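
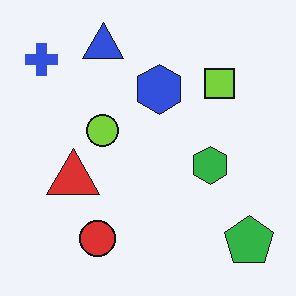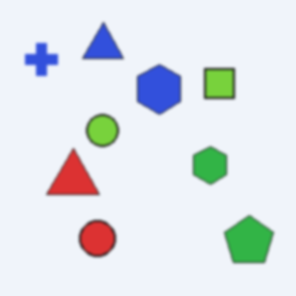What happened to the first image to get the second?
It was slightly softened.

Shape edges and outlines are uniformly softened across the whole image.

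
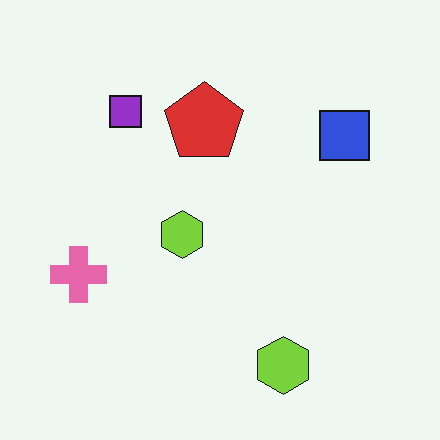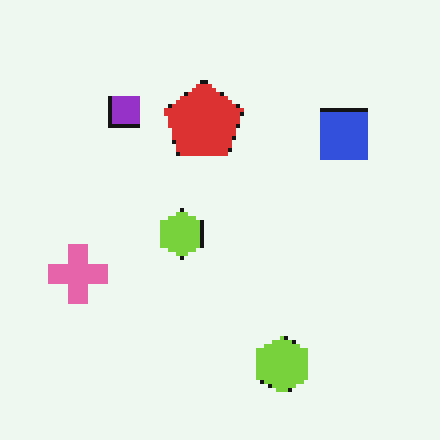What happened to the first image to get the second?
The second image is the first lightly pixelated (a mild mosaic effect).

Shapes are reduced to large square blocks; fine edges and outlines are lost — a downscale-then-upscale (mosaic) effect.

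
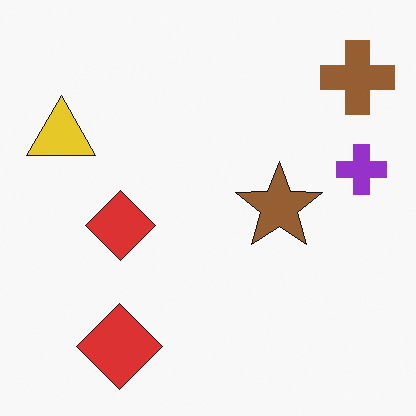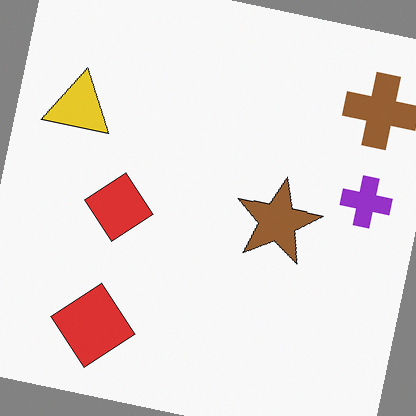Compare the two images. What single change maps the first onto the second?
This is the original image rotated clockwise by a small amount.

Every shape is tilted by the same angle and the image corners show triangular fill wedges — a whole-image rotation by a non-right angle.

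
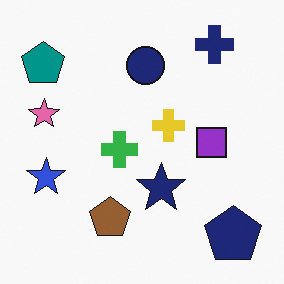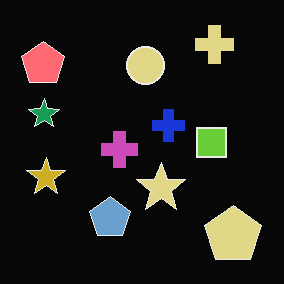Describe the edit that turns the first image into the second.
It was color-inverted (negative).

The light background has become dark and every shape's color is its complement — a photographic negative.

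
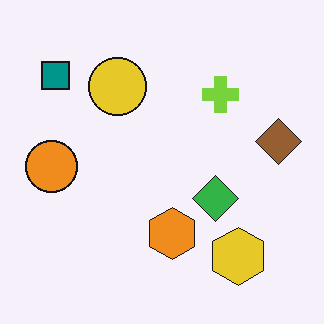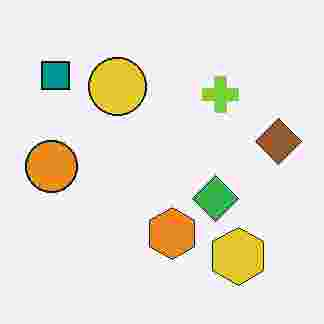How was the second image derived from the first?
Degraded with heavy JPEG compression.

Blocky 8×8 compression artifacts appear around shape edges and the flat background shows ringing — characteristic JPEG degradation.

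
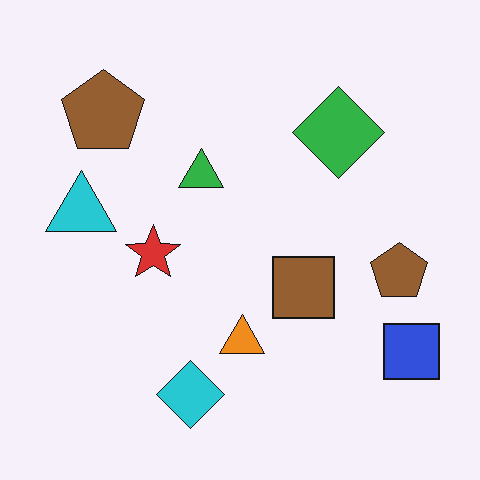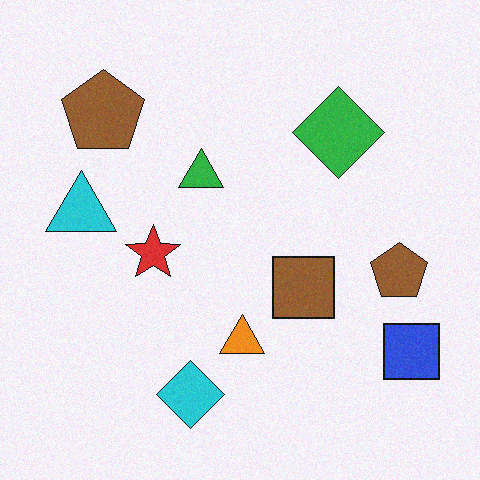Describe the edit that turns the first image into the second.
It was degraded with subtle gaussian noise.

Random speckle covers the whole image, including the flat background.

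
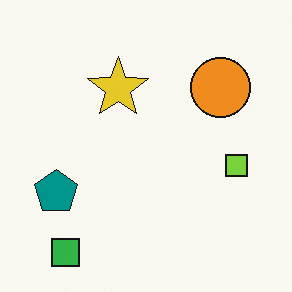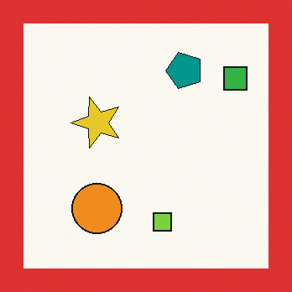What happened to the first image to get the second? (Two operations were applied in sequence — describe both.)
Transposed (reflected across the top-left ↔ bottom-right diagonal), then framed with a red border.

Shapes have swapped their row and column positions — what was in the top-right is now in the bottom-left — a diagonal reflection. A solid red frame runs around the edge of the second image, with the content slightly shrunk inside it.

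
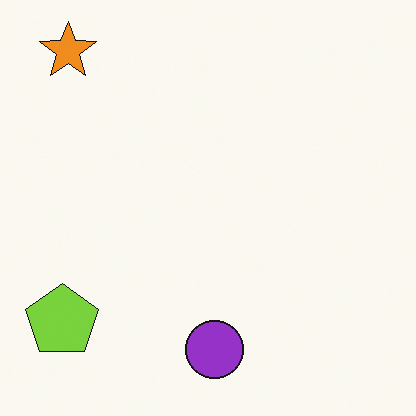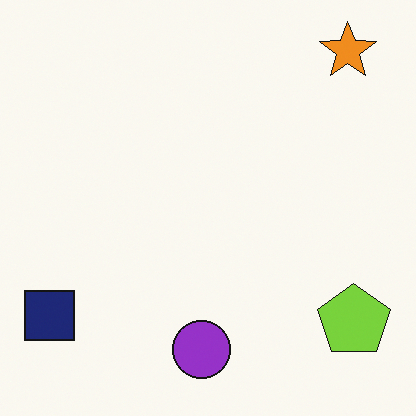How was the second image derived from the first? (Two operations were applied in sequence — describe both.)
The transformation is: flipped horizontally (left ↔ right), then overlaid with an additional navy square.

The lime pentagon is in the bottom-left of the first image and the bottom-right of the second — shapes on opposite sides of the vertical midline have swapped in a mirror flip. A navy square appears in the second image that is absent from the first.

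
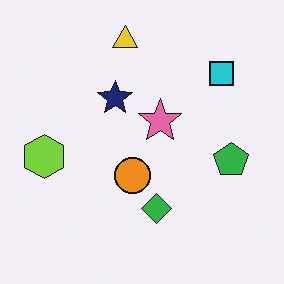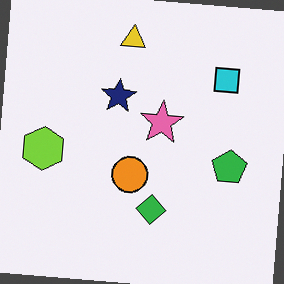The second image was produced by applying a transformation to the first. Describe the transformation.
The image was rotated clockwise by a slight angle.

Every shape is tilted by the same angle and the image corners show triangular fill wedges — a whole-image rotation by a non-right angle.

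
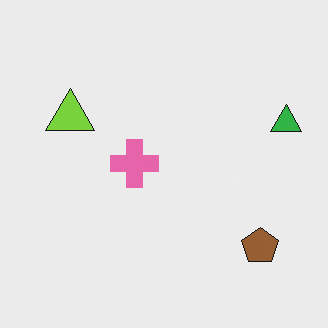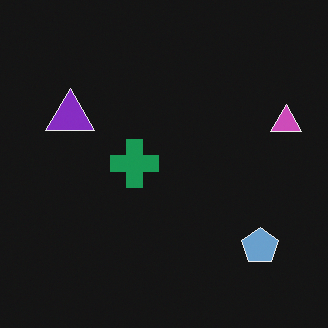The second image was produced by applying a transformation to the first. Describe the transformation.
The transformation is: color-inverted (negative).

The light background has become dark and every shape's color is its complement — a photographic negative.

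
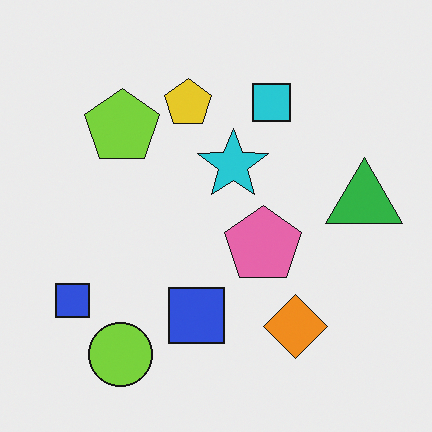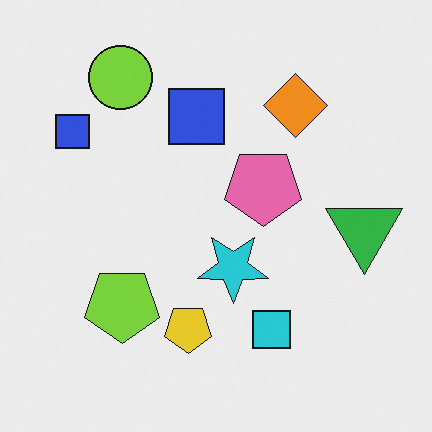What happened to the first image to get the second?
The transformation is: flipped vertically (top ↔ bottom).

The lime circle is in the bottom-left of the first image and the top-left of the second — shapes on opposite sides of the horizontal midline have swapped in a mirror flip.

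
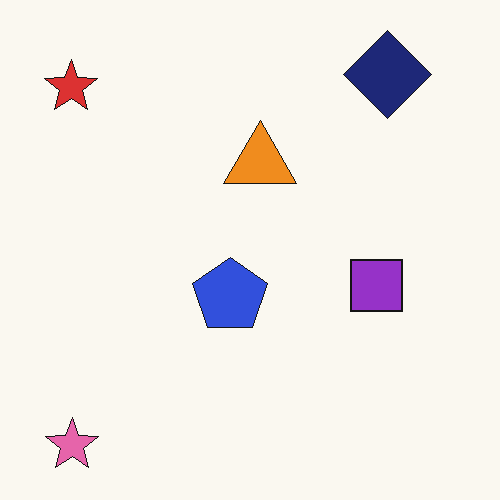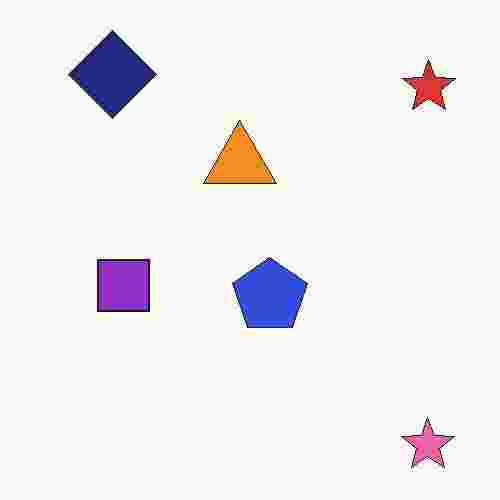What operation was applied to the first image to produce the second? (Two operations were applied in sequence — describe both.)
The second image is the first flipped horizontally (left ↔ right), then heavily JPEG-compressed with obvious blocking artifacts.

The red star is in the top-left of the first image and the top-right of the second — shapes on opposite sides of the vertical midline have swapped in a mirror flip. Blocky 8×8 compression artifacts appear around shape edges and the flat background shows ringing — characteristic JPEG degradation.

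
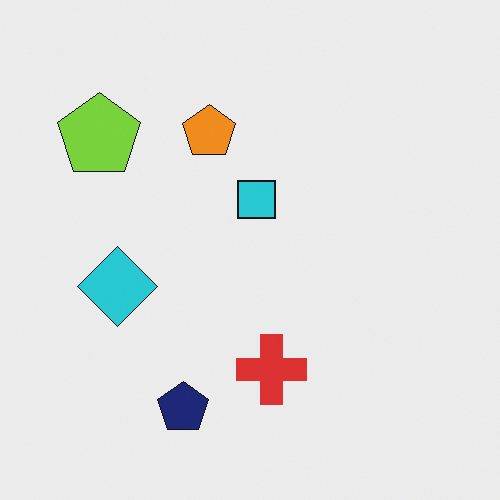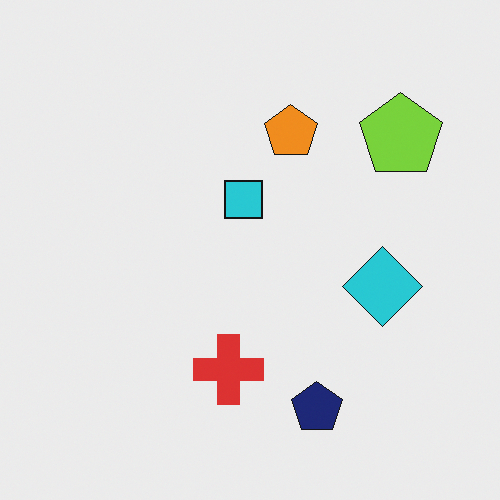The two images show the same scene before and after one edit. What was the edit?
This is the original image flipped horizontally (left ↔ right).

The lime pentagon is in the top-left of the first image and the top-right of the second — shapes on opposite sides of the vertical midline have swapped in a mirror flip.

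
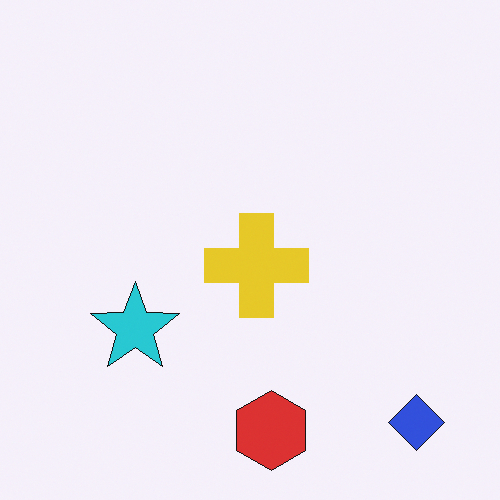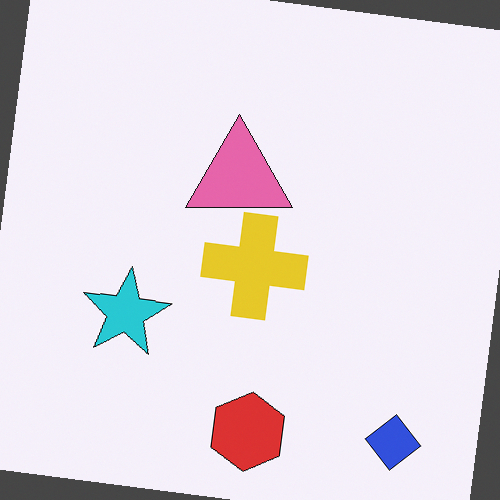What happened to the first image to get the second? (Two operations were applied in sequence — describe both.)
The image was rotated clockwise by a few degrees, then overlaid with an additional pink triangle.

Every shape is tilted by the same angle and the image corners show triangular fill wedges — a whole-image rotation by a non-right angle. A pink triangle appears in the second image that is absent from the first.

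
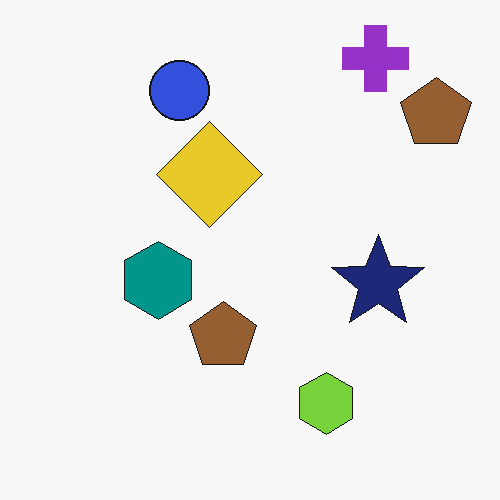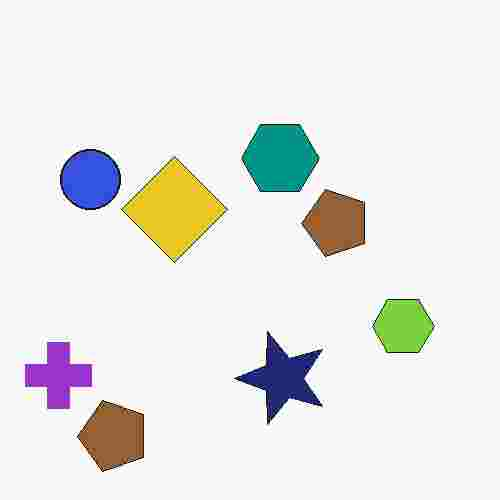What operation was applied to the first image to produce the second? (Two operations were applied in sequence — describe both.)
Transposed (reflected across the top-left ↔ bottom-right diagonal), then degraded with heavy JPEG compression.

Shapes have swapped their row and column positions — what was in the top-right is now in the bottom-left — a diagonal reflection. Blocky 8×8 compression artifacts appear around shape edges and the flat background shows ringing — characteristic JPEG degradation.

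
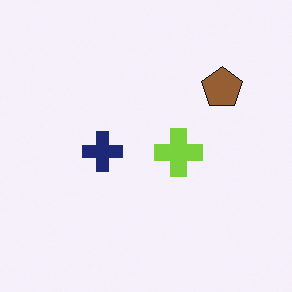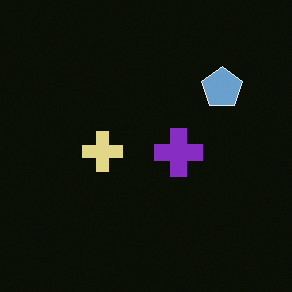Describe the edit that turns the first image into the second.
This is the original image color-inverted (negative).

The light background has become dark and every shape's color is its complement — a photographic negative.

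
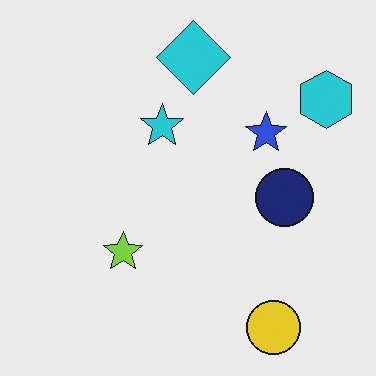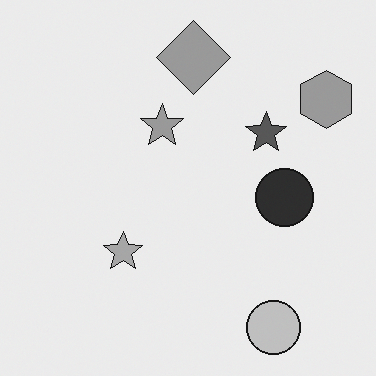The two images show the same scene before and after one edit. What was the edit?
The second image is the first converted to grayscale.

All color is removed — every shape is now a shade of grey.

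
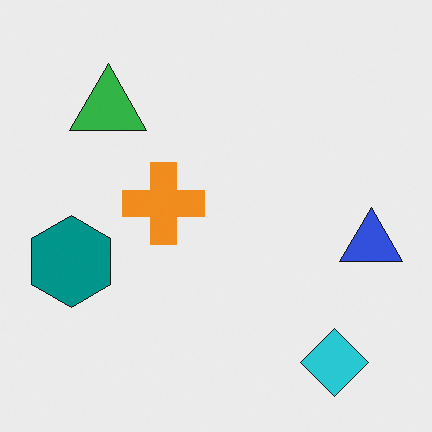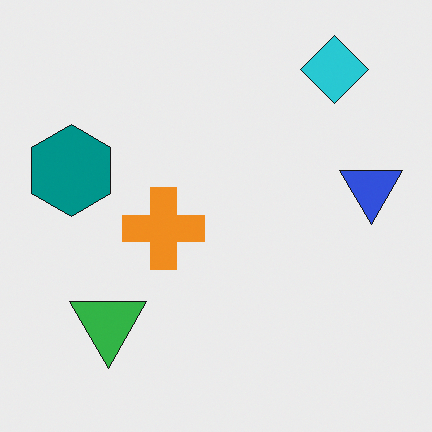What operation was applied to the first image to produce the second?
The image was flipped vertically (top ↔ bottom).

The cyan diamond is in the bottom-right of the first image and the top-right of the second — shapes on opposite sides of the horizontal midline have swapped in a mirror flip.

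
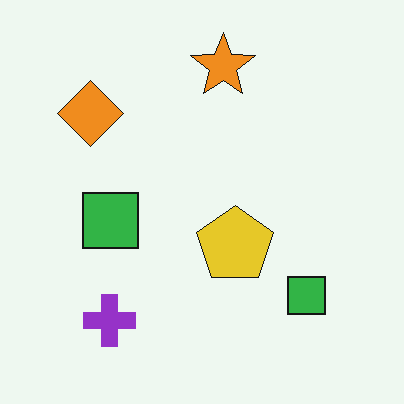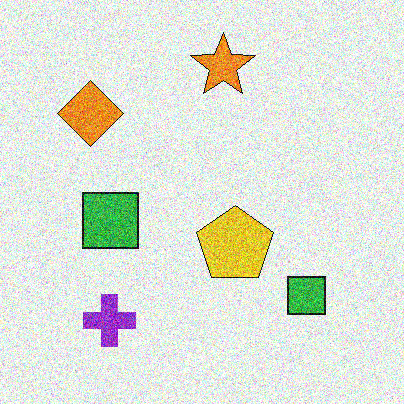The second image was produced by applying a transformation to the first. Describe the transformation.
The image was degraded with heavy additive noise.

Random speckle covers the whole image, including the flat background.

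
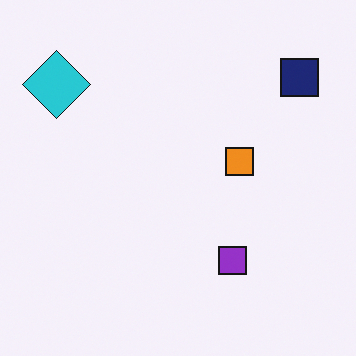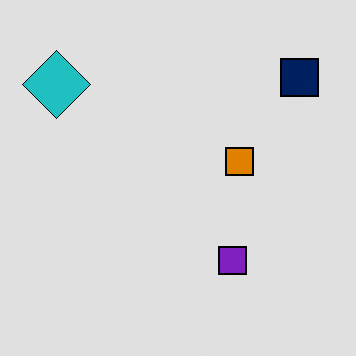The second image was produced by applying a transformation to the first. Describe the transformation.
Posterized to a reduced palette.

Each flat color has snapped to a coarser quantized level — most visibly, the near-white background has dropped to a flat grey.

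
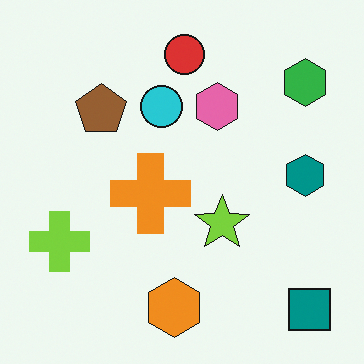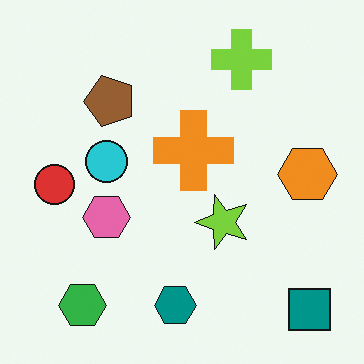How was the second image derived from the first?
It was transposed (reflected across the top-left ↔ bottom-right diagonal).

Shapes have swapped their row and column positions — what was in the top-right is now in the bottom-left — a diagonal reflection.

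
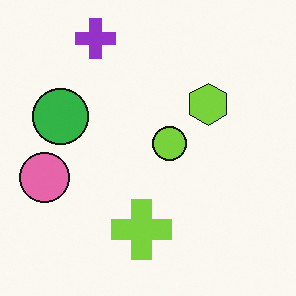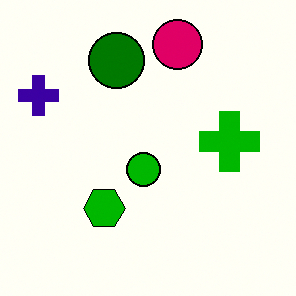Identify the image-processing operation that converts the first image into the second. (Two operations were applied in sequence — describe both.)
The image was boosted in contrast, then transposed (reflected across the top-left ↔ bottom-right diagonal).

Tones are pushed away from mid-grey across the whole image — a global contrast change. Shapes have swapped their row and column positions — what was in the top-right is now in the bottom-left — a diagonal reflection.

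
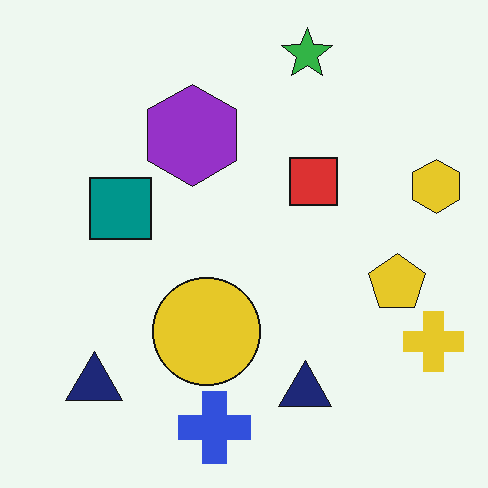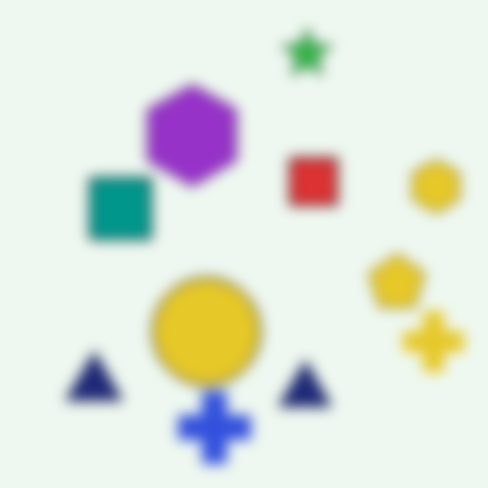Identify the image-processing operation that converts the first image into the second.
The transformation is: strongly gaussian-blurred.

Shape edges and outlines are uniformly softened across the whole image.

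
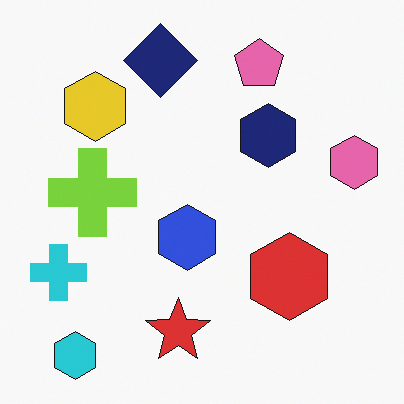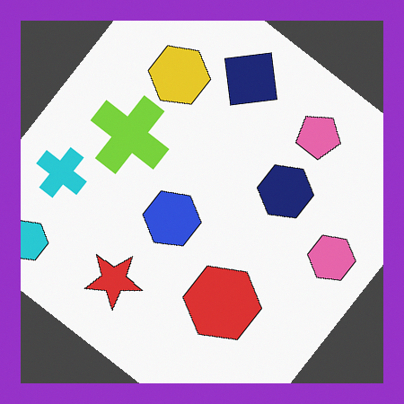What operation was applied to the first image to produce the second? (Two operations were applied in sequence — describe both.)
The image was rotated clockwise by a large amount — several tens of degrees, then framed with a purple border.

Every shape is tilted by the same angle and the image corners show triangular fill wedges — a whole-image rotation by a non-right angle. A solid purple frame runs around the edge of the second image, with the content slightly shrunk inside it.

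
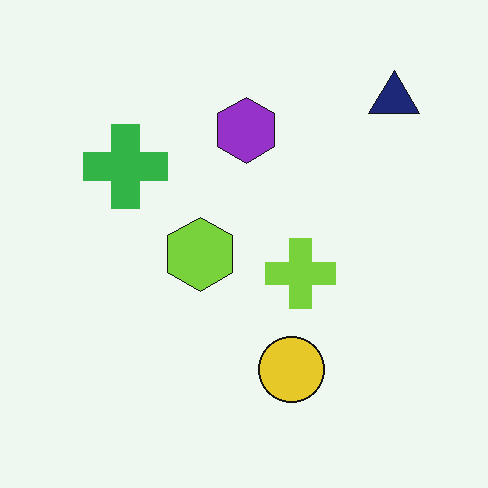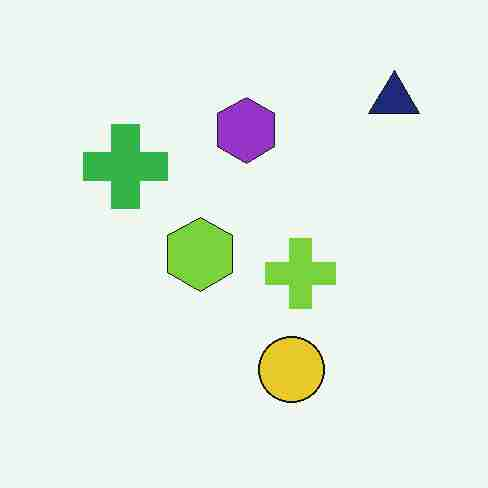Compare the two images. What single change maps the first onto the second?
The transformation is: degraded with heavy JPEG compression.

Blocky 8×8 compression artifacts appear around shape edges and the flat background shows ringing — characteristic JPEG degradation.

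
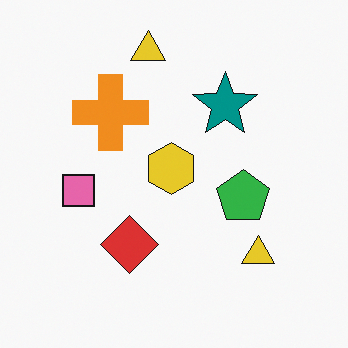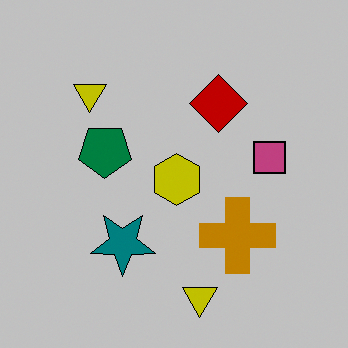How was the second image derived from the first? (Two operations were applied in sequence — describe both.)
It was aggressively posterized, then rotated 180°.

Each flat color has snapped to a coarser quantized level — most visibly, the near-white background has dropped to a flat grey. The pink square sits in the left of the first image and the right of the second — consistent with a whole-image 180° rotation.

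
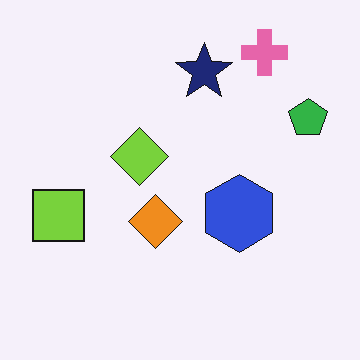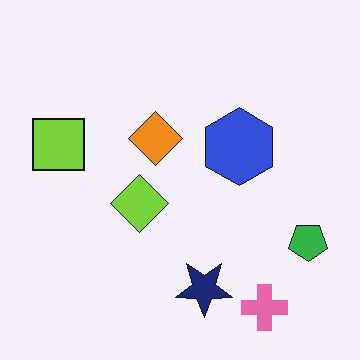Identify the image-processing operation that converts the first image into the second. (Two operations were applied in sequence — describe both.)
The second image is the first given moderate JPEG compression, then flipped vertically (top ↔ bottom).

Blocky 8×8 compression artifacts appear around shape edges and the flat background shows ringing — characteristic JPEG degradation. The pink cross is in the top-right of the first image and the bottom-right of the second — shapes on opposite sides of the horizontal midline have swapped in a mirror flip.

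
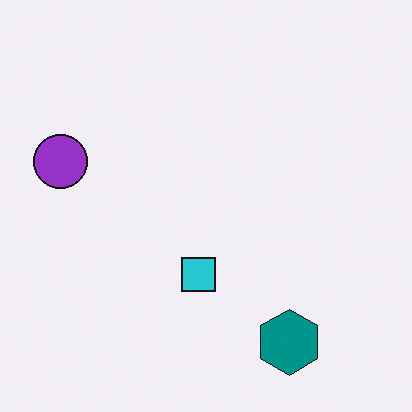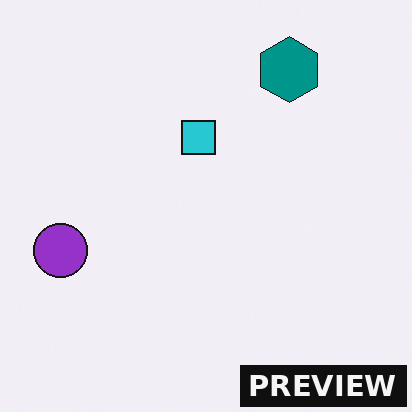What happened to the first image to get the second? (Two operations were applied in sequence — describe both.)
Flipped vertically (top ↔ bottom), then watermarked with the text "PREVIEW" in the lower-right corner.

The teal hexagon is in the bottom-right of the first image and the top-right of the second — shapes on opposite sides of the horizontal midline have swapped in a mirror flip. A dark label reading "PREVIEW" appears in the lower-right corner.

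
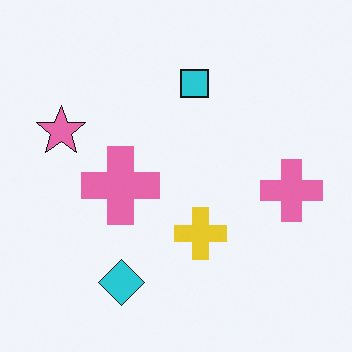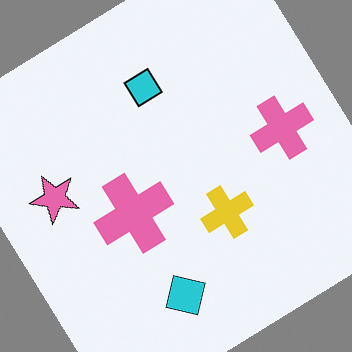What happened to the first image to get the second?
This is the original image rotated counter-clockwise by a large amount — several tens of degrees.

Every shape is tilted by the same angle and the image corners show triangular fill wedges — a whole-image rotation by a non-right angle.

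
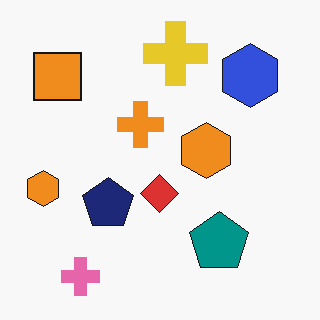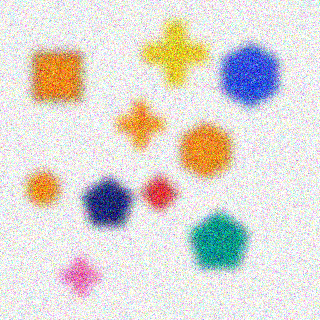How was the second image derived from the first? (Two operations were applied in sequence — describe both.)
The image was noticeably gaussian-blurred, then degraded with heavy additive noise.

Shape edges and outlines are uniformly softened across the whole image. Random speckle covers the whole image, including the flat background.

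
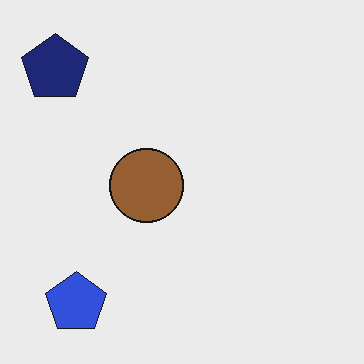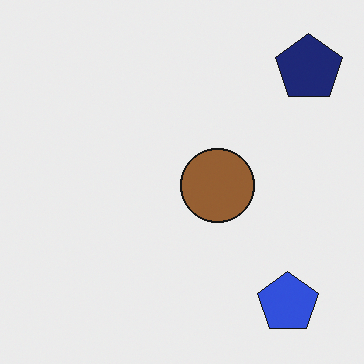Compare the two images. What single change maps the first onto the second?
The transformation is: flipped horizontally (left ↔ right).

The navy pentagon is in the top-left of the first image and the top-right of the second — shapes on opposite sides of the vertical midline have swapped in a mirror flip.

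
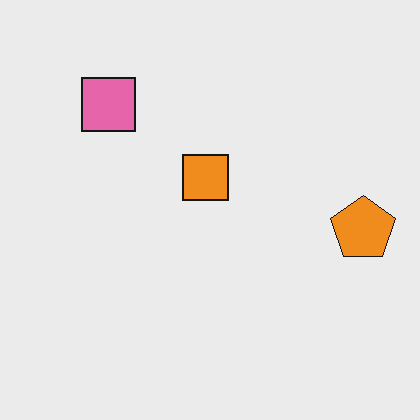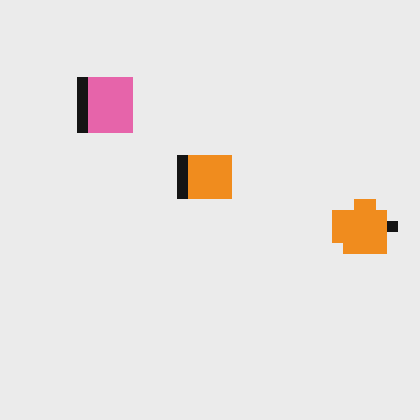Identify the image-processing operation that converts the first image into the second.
The transformation is: coarsely pixelated.

Shapes are reduced to large square blocks; fine edges and outlines are lost — a downscale-then-upscale (mosaic) effect.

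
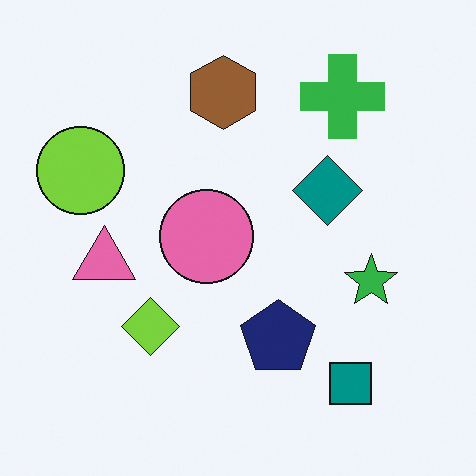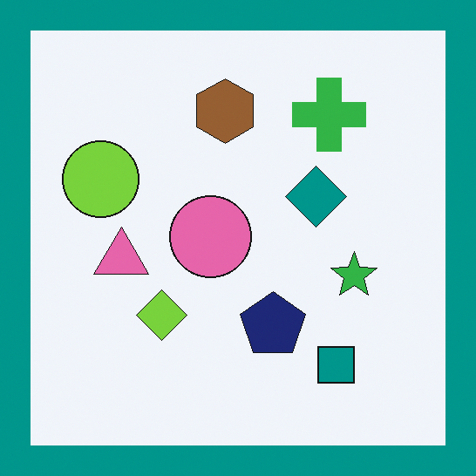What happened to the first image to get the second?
It was framed with a teal border.

A solid teal frame runs around the edge of the second image, with the content slightly shrunk inside it.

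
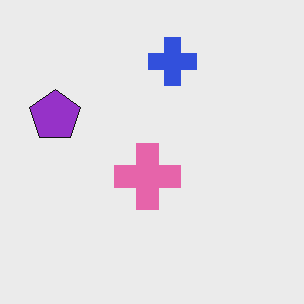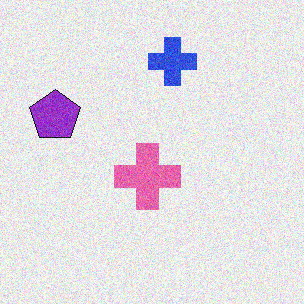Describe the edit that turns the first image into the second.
Degraded with visible gaussian noise.

Random speckle covers the whole image, including the flat background.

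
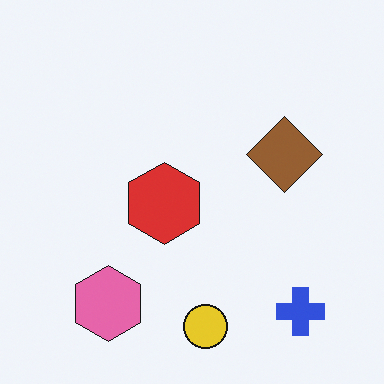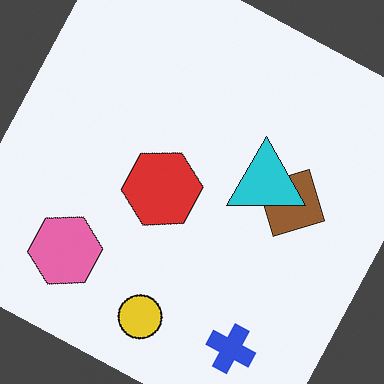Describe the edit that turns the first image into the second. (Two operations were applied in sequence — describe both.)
The transformation is: rotated clockwise by a moderate amount, then overlaid with an additional cyan triangle.

Every shape is tilted by the same angle and the image corners show triangular fill wedges — a whole-image rotation by a non-right angle. A cyan triangle appears in the second image that is absent from the first.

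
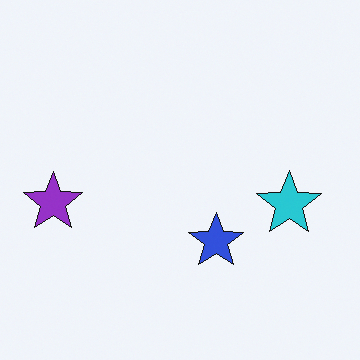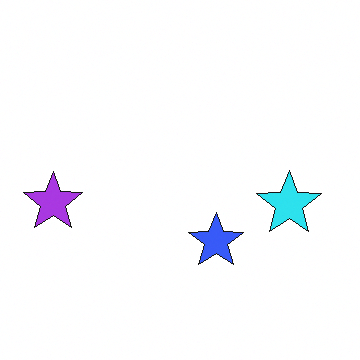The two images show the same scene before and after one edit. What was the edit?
The second image is the first slightly brightened.

Every pixel — background and shapes alike — is uniformly brightened.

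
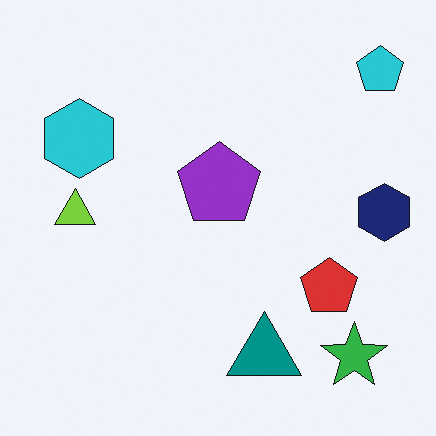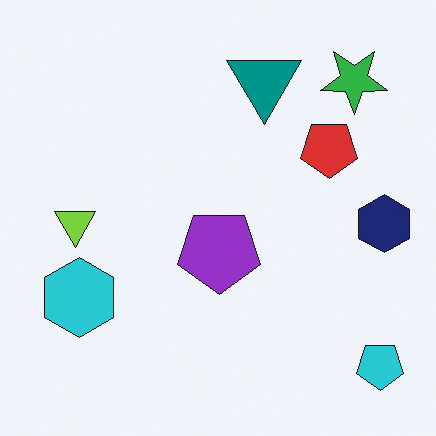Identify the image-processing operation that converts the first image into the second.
It was flipped vertically (top ↔ bottom).

The cyan pentagon is in the top-right of the first image and the bottom-right of the second — shapes on opposite sides of the horizontal midline have swapped in a mirror flip.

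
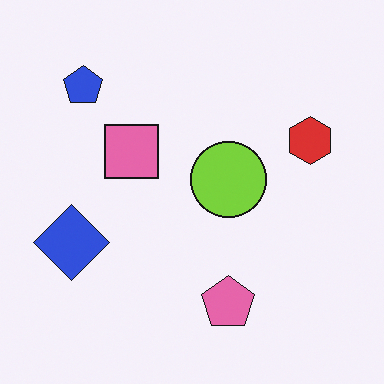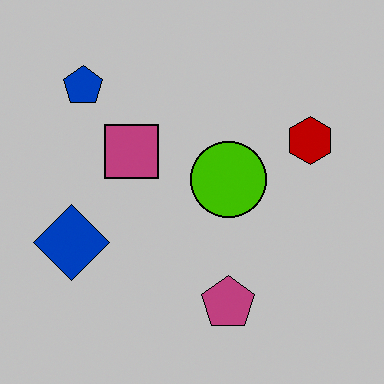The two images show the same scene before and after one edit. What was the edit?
Heavily posterized to just a handful of flat colors.

Each flat color has snapped to a coarser quantized level — most visibly, the near-white background has dropped to a flat grey.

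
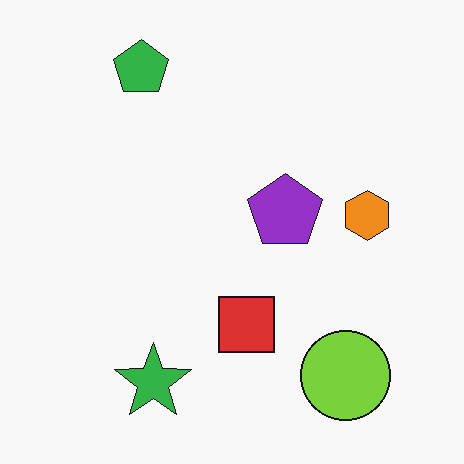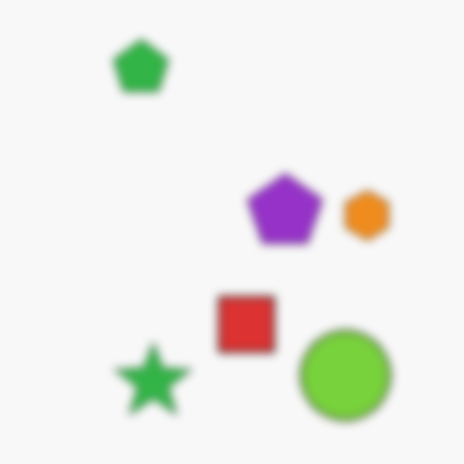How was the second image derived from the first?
The second image is the first noticeably gaussian-blurred.

Shape edges and outlines are uniformly softened across the whole image.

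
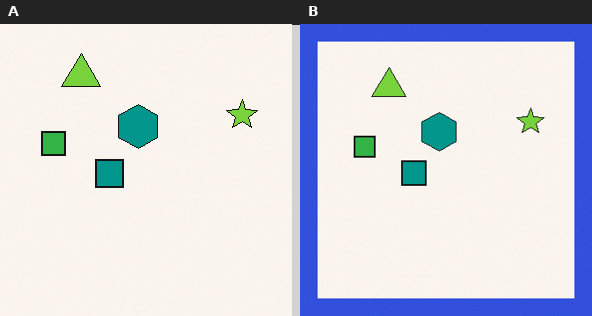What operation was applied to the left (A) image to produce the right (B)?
This is the original image framed with a blue border.

A solid blue frame runs around the edge of the right (B) image, with the content slightly shrunk inside it.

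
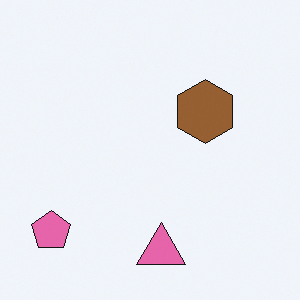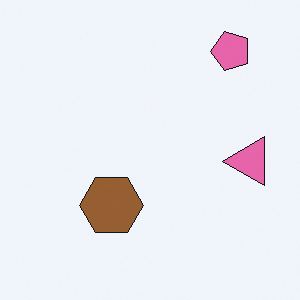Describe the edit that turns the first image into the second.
The image was transposed (reflected across the top-left ↔ bottom-right diagonal).

Shapes have swapped their row and column positions — what was in the top-right is now in the bottom-left — a diagonal reflection.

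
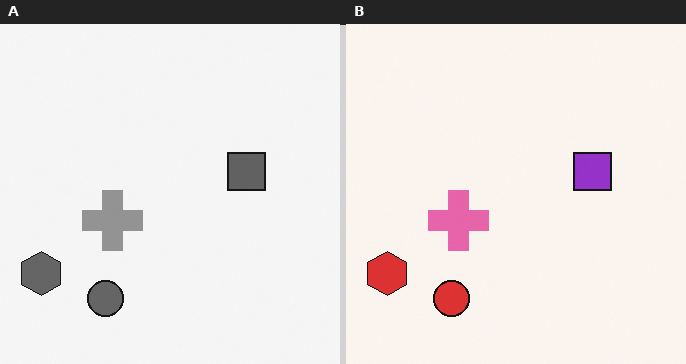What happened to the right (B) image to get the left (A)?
The transformation is: converted to grayscale.

All color is removed — every shape is now a shade of grey.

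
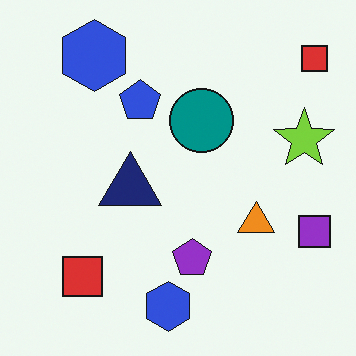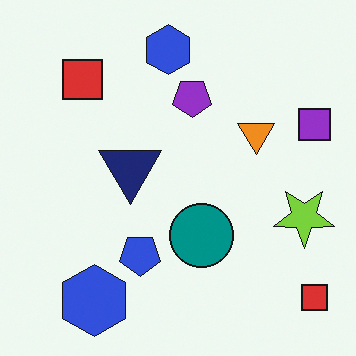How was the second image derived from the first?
Flipped vertically (top ↔ bottom).

The purple pentagon is in the bottom of the first image and the top of the second — shapes on opposite sides of the horizontal midline have swapped in a mirror flip.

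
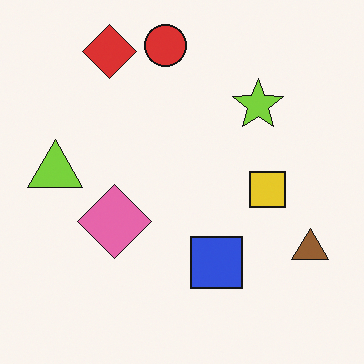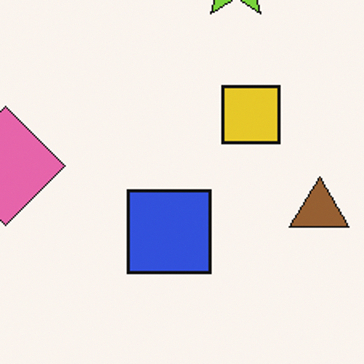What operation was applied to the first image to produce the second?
It was cropped slightly and scaled back up.

The visible shapes are larger and the field of view is narrower; shapes near the original edges may be partly or wholly outside the frame — a crop-and-rescale.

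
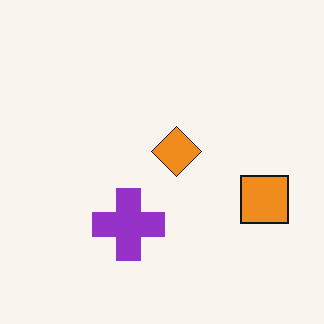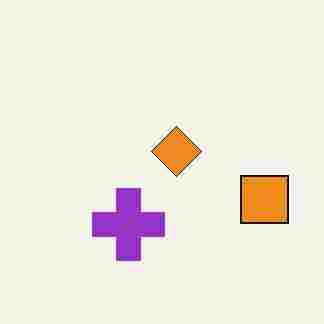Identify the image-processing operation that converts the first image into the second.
Degraded with heavy JPEG compression.

Blocky 8×8 compression artifacts appear around shape edges and the flat background shows ringing — characteristic JPEG degradation.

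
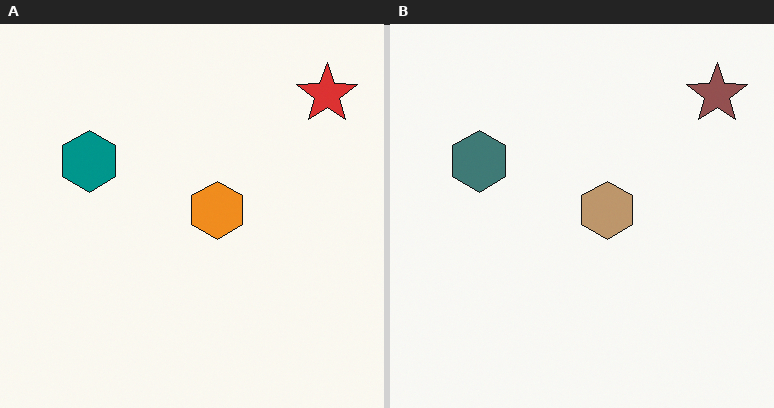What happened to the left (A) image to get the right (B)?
It was heavily desaturated.

All colors are more muted and greyish — a global saturation change.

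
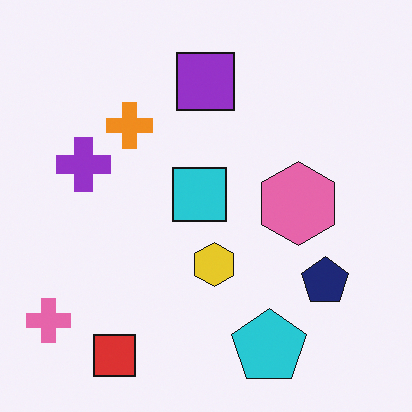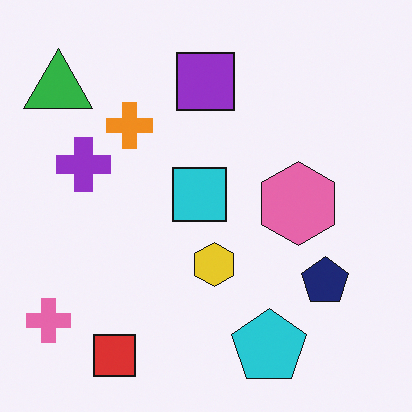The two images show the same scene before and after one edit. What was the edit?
The second image is the first overlaid with an additional green triangle.

A green triangle appears in the second image that is absent from the first.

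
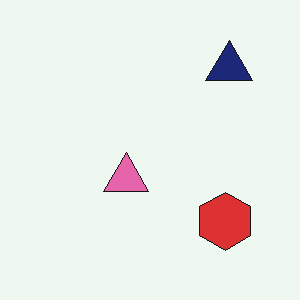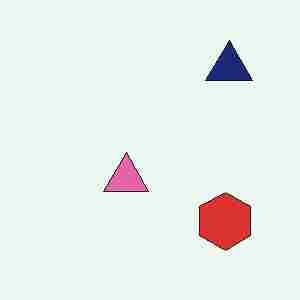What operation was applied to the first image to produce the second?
It was degraded with heavy JPEG compression.

Blocky 8×8 compression artifacts appear around shape edges and the flat background shows ringing — characteristic JPEG degradation.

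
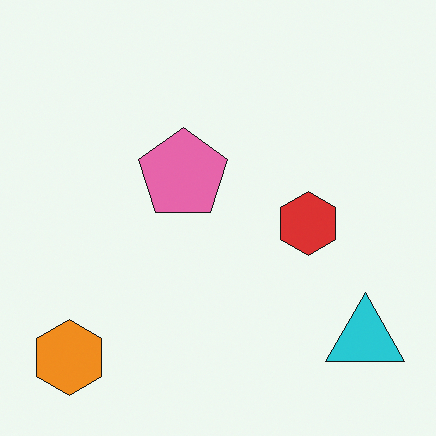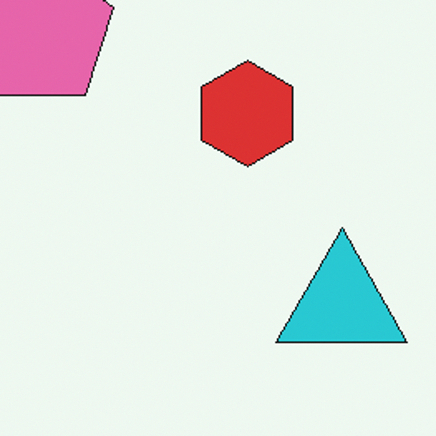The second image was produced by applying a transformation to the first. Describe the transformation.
It was cropped to a noticeably smaller region and rescaled.

The visible shapes are larger and the field of view is narrower; shapes near the original edges may be partly or wholly outside the frame — a crop-and-rescale.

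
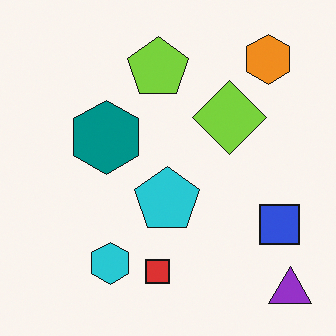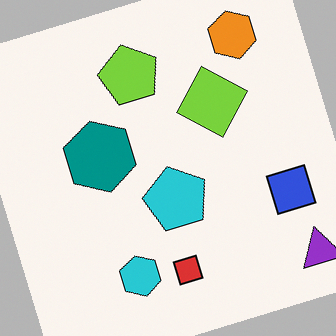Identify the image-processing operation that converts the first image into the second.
The second image is the first rotated counter-clockwise by a moderate amount.

Every shape is tilted by the same angle and the image corners show triangular fill wedges — a whole-image rotation by a non-right angle.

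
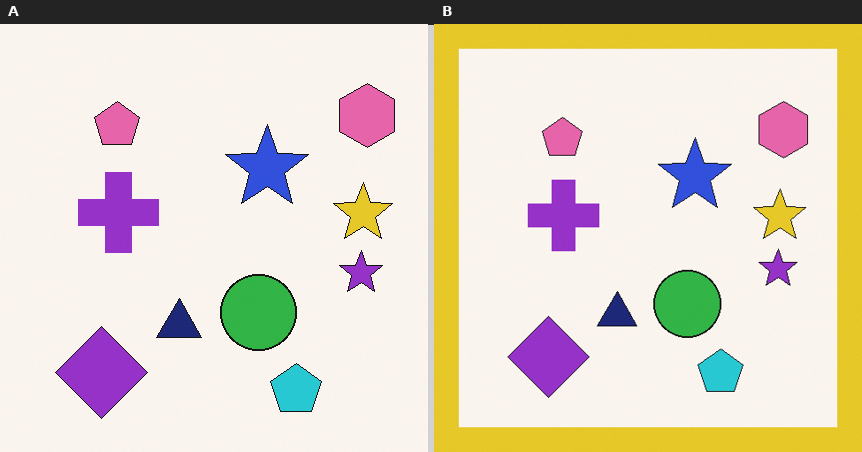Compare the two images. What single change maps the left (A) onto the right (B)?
It was framed with a yellow border.

A solid yellow frame runs around the edge of the right (B) image, with the content slightly shrunk inside it.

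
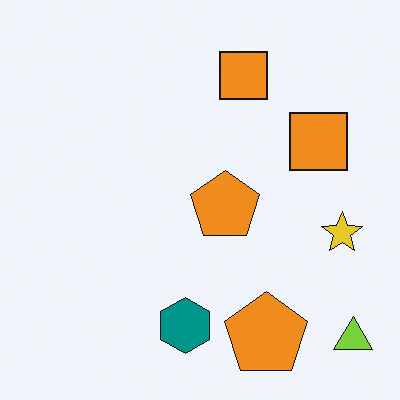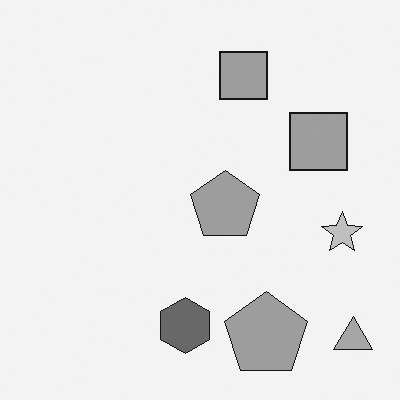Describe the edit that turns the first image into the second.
The transformation is: converted to grayscale.

All color is removed — every shape is now a shade of grey.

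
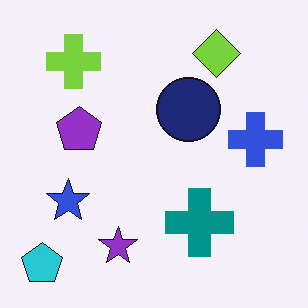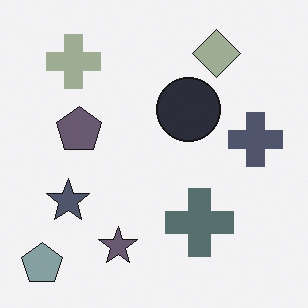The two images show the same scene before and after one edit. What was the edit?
The second image is the first made much more muted (saturation change).

All colors are more muted and greyish — a global saturation change.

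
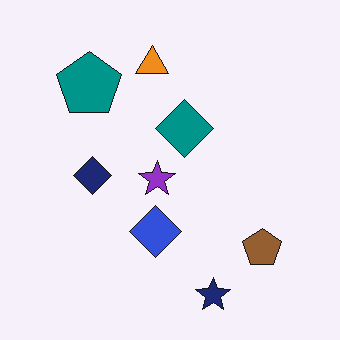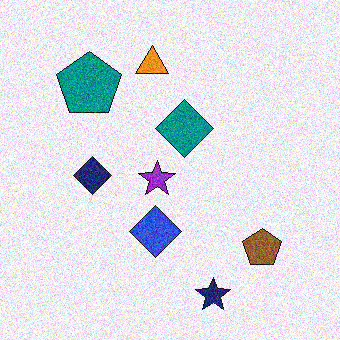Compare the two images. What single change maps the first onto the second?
The transformation is: degraded with visible gaussian noise.

Random speckle covers the whole image, including the flat background.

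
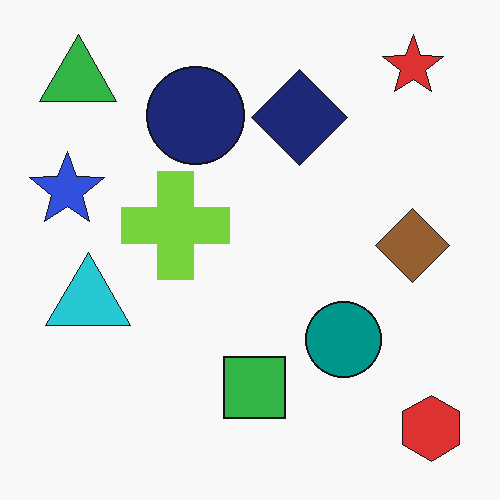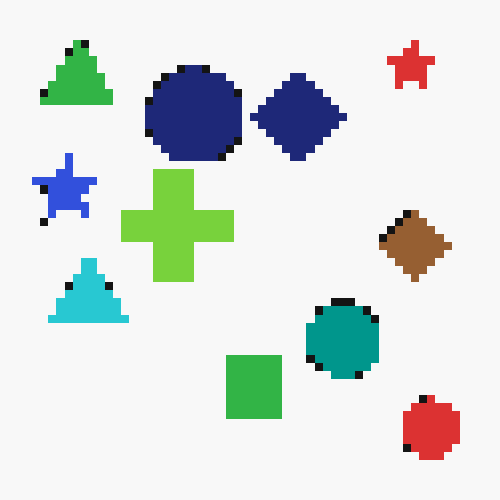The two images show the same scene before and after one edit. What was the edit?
It was pixelated into visible square blocks.

Shapes are reduced to large square blocks; fine edges and outlines are lost — a downscale-then-upscale (mosaic) effect.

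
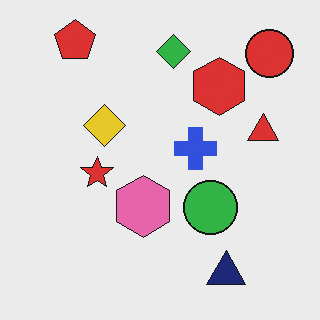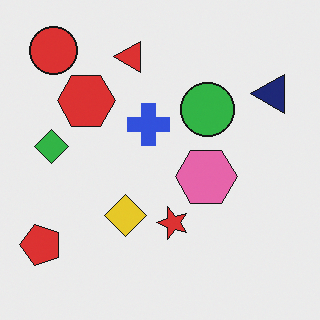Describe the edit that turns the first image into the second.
Rotated 90° counter-clockwise.

The red circle sits in the top-right of the first image and the top-left of the second — consistent with a whole-image 90° counter-clockwise rotation.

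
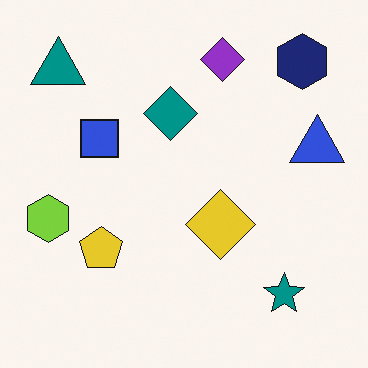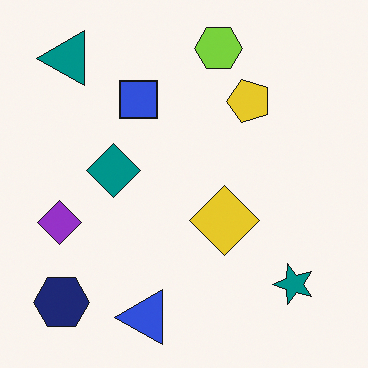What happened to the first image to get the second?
Transposed (reflected across the top-left ↔ bottom-right diagonal).

Shapes have swapped their row and column positions — what was in the top-right is now in the bottom-left — a diagonal reflection.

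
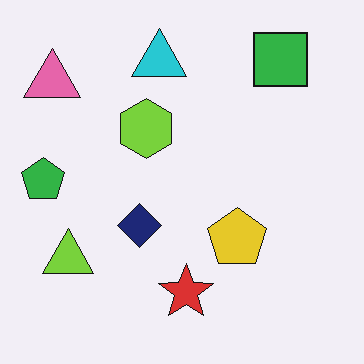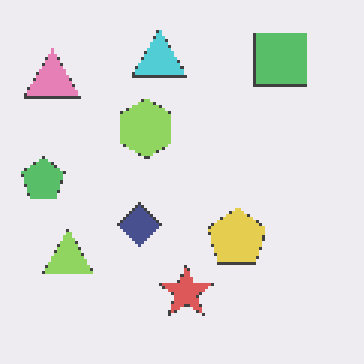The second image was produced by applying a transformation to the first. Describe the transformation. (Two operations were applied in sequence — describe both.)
The second image is the first given slightly reduced contrast, then mildly pixelated.

Tones are pushed toward mid-grey across the whole image — a global contrast change. Shapes are reduced to large square blocks; fine edges and outlines are lost — a downscale-then-upscale (mosaic) effect.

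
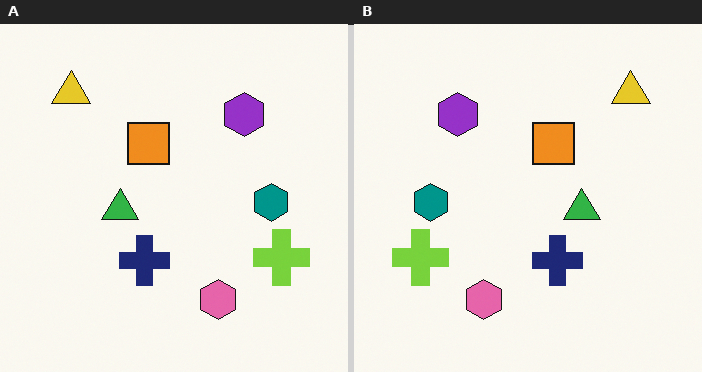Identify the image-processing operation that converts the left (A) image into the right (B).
The transformation is: flipped horizontally (left ↔ right).

The lime cross is in the bottom-right of the left (A) image and the bottom-left of the right (B) — shapes on opposite sides of the vertical midline have swapped in a mirror flip.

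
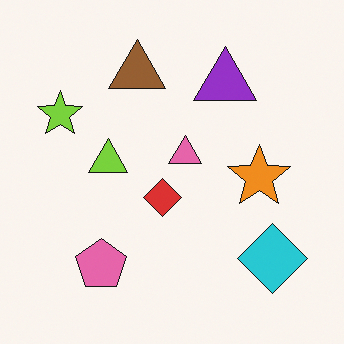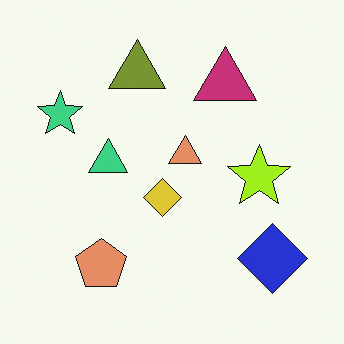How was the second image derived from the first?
The image was hue-shifted by a small amount.

Every shape's color has rotated by the same amount around the hue wheel — a uniform hue shift.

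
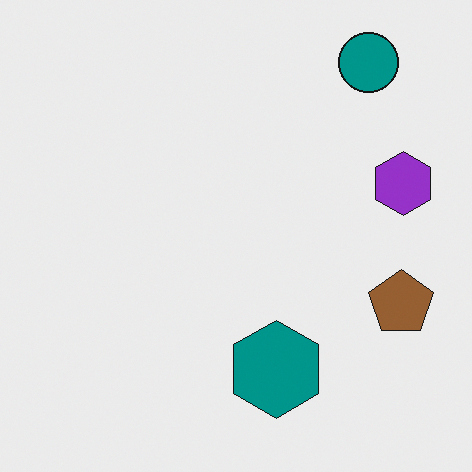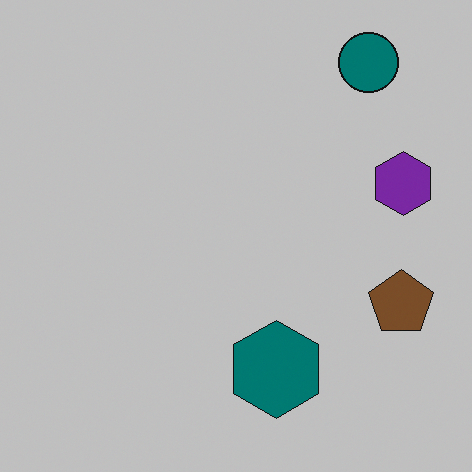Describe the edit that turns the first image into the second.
The image was slightly darkened.

Every pixel — background and shapes alike — is uniformly darkened.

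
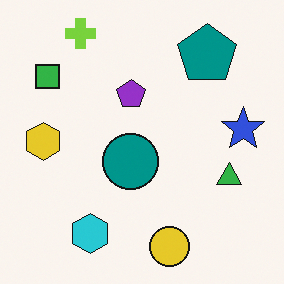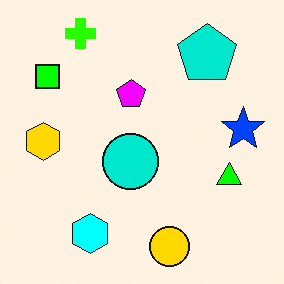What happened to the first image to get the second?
It was made much more vivid (saturation change).

All colors are more vivid — a global saturation change.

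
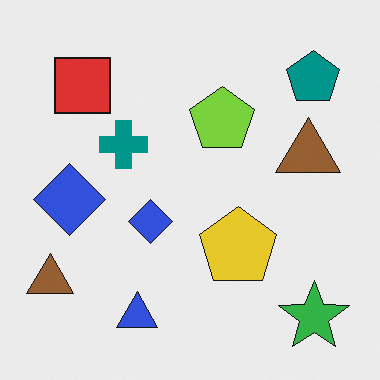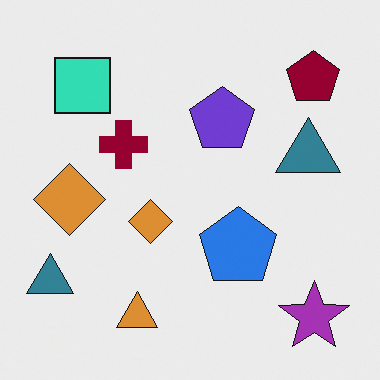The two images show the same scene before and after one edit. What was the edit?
It was hue-shifted through roughly half the color wheel.

Every shape's color has rotated by the same amount around the hue wheel — a uniform hue shift.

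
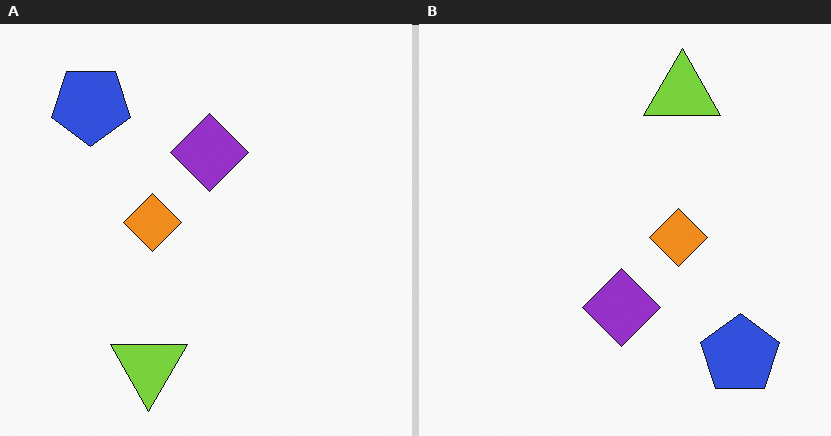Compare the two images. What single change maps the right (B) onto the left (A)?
This is the original image rotated 180°.

The blue pentagon sits in the bottom-right of the right (B) image and the top-left of the left (A) — consistent with a whole-image 180° rotation.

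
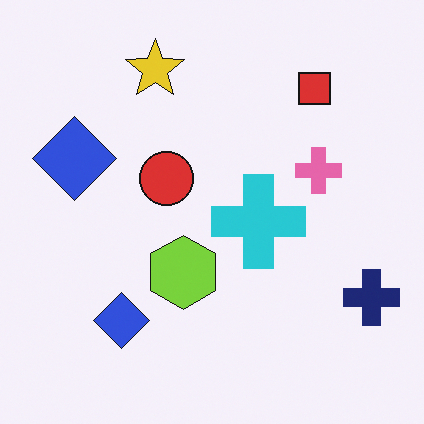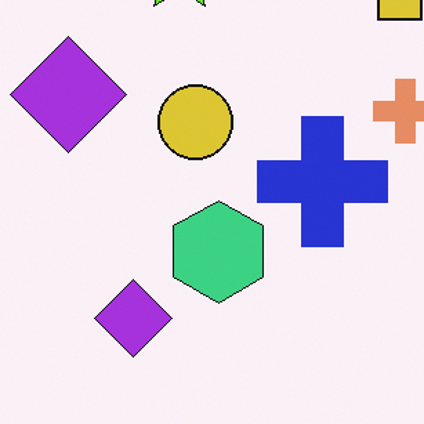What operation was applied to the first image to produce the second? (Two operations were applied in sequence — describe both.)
The second image is the first hue-shifted by a small amount, then cropped to a modestly smaller region and rescaled.

Every shape's color has rotated by the same amount around the hue wheel — a uniform hue shift. The visible shapes are larger and the field of view is narrower; shapes near the original edges may be partly or wholly outside the frame — a crop-and-rescale.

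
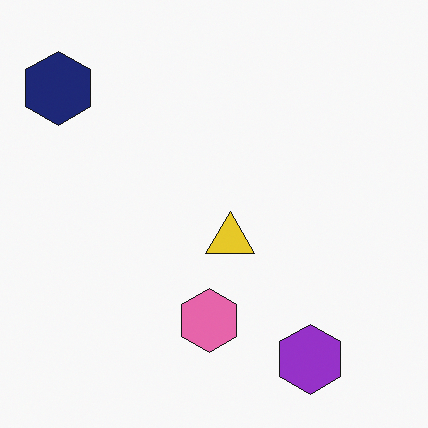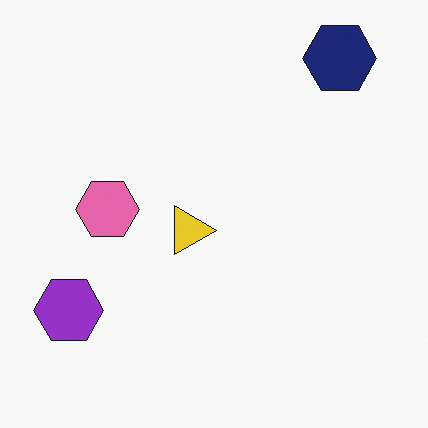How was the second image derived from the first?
The transformation is: rotated 90° clockwise.

The navy hexagon sits in the top-left of the first image and the top-right of the second — consistent with a whole-image 90° clockwise rotation.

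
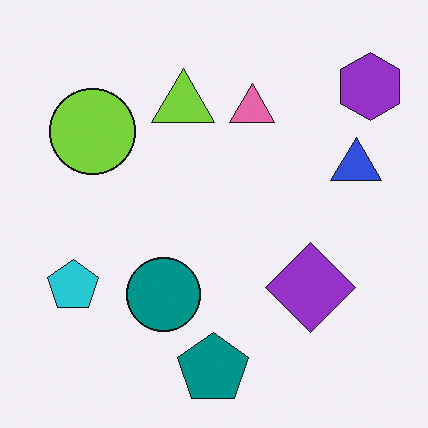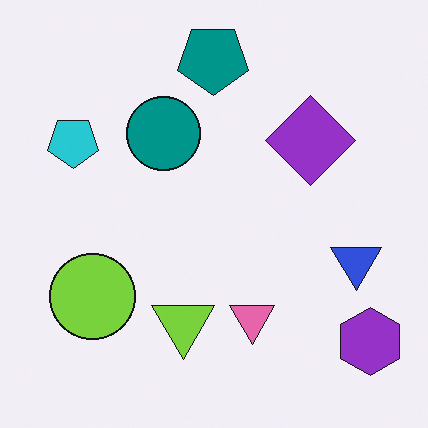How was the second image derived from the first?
The transformation is: flipped vertically (top ↔ bottom).

The teal pentagon is in the bottom of the first image and the top of the second — shapes on opposite sides of the horizontal midline have swapped in a mirror flip.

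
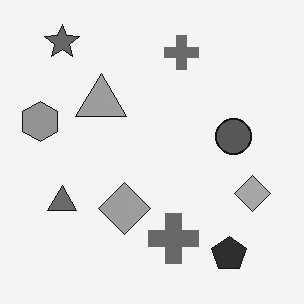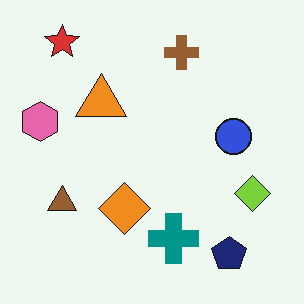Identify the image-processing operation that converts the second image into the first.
It was converted to grayscale.

All color is removed — every shape is now a shade of grey.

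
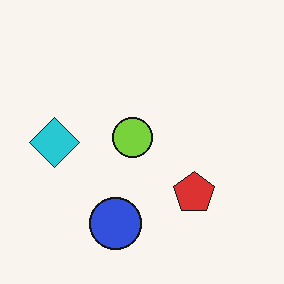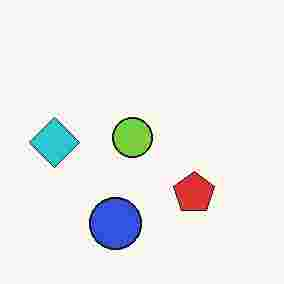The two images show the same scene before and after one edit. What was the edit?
The second image is the first heavily JPEG-compressed with obvious blocking artifacts.

Blocky 8×8 compression artifacts appear around shape edges and the flat background shows ringing — characteristic JPEG degradation.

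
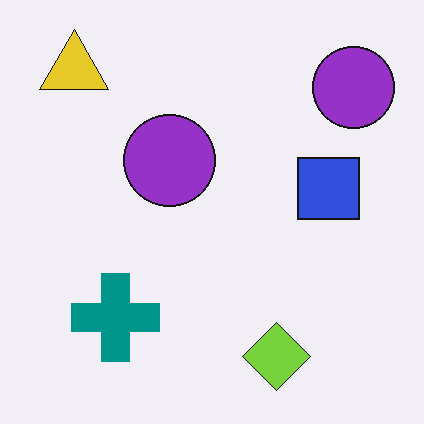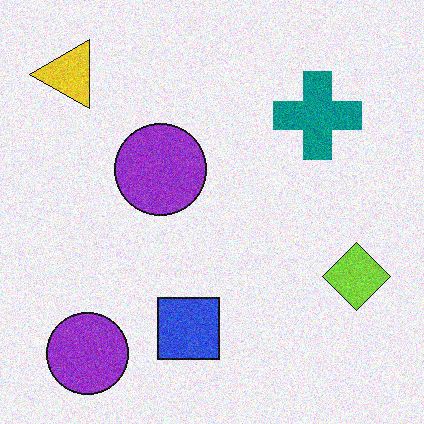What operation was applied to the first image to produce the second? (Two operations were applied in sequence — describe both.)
The second image is the first transposed (reflected across the top-left ↔ bottom-right diagonal), then degraded with visible gaussian noise.

Shapes have swapped their row and column positions — what was in the top-right is now in the bottom-left — a diagonal reflection. Random speckle covers the whole image, including the flat background.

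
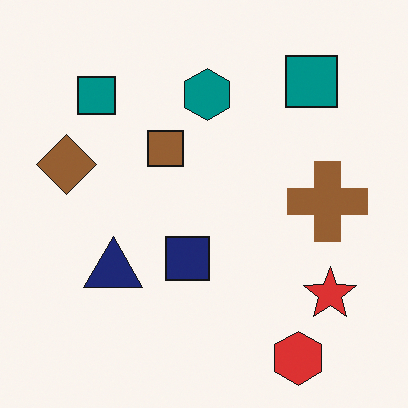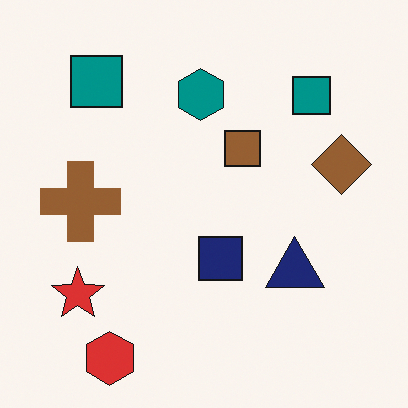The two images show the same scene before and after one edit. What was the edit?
The second image is the first flipped horizontally (left ↔ right).

The brown diamond is in the left of the first image and the right of the second — shapes on opposite sides of the vertical midline have swapped in a mirror flip.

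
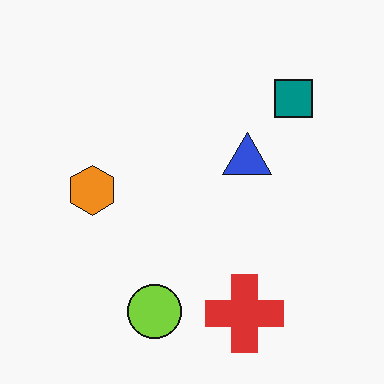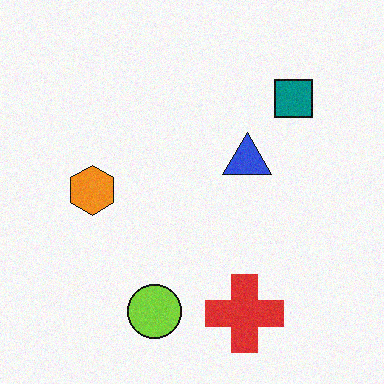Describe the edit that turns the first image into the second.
This is the original image degraded with subtle gaussian noise.

Random speckle covers the whole image, including the flat background.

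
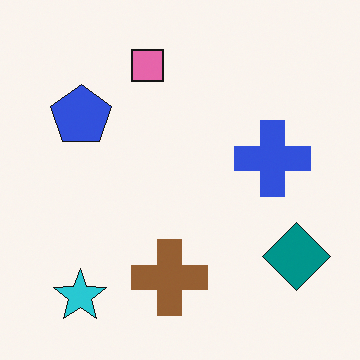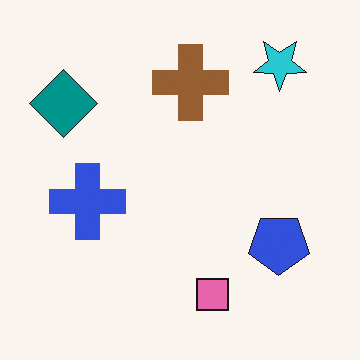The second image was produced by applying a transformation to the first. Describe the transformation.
The image was rotated 180°.

The cyan star sits in the bottom-left of the first image and the top-right of the second — consistent with a whole-image 180° rotation.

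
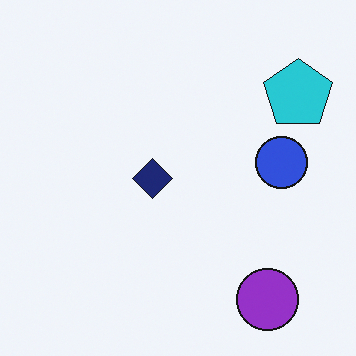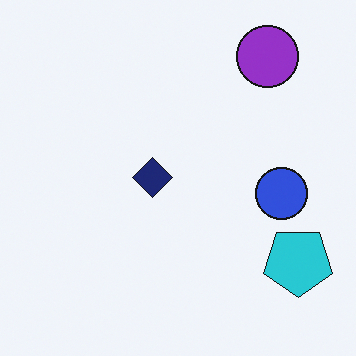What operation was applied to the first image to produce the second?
The transformation is: flipped vertically (top ↔ bottom).

The purple circle is in the bottom-right of the first image and the top-right of the second — shapes on opposite sides of the horizontal midline have swapped in a mirror flip.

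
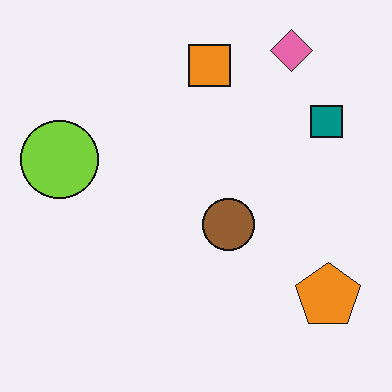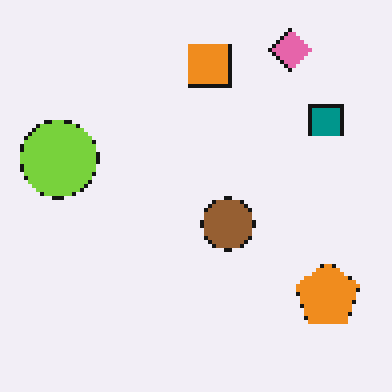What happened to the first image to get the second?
This is the original image mildly pixelated.

Shapes are reduced to large square blocks; fine edges and outlines are lost — a downscale-then-upscale (mosaic) effect.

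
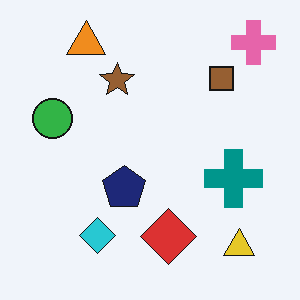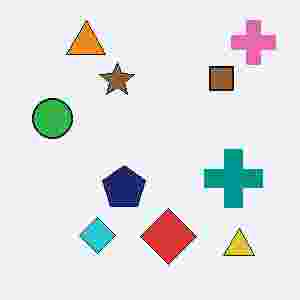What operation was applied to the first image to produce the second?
The transformation is: heavily JPEG-compressed with obvious blocking artifacts.

Blocky 8×8 compression artifacts appear around shape edges and the flat background shows ringing — characteristic JPEG degradation.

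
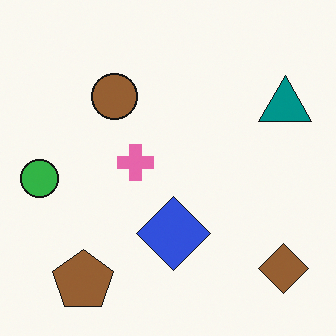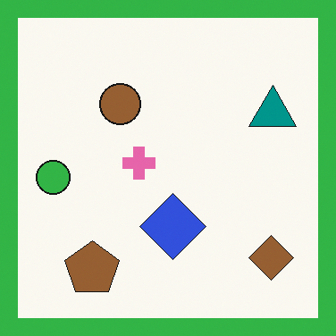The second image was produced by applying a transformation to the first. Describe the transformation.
The image was framed with a green border.

A solid green frame runs around the edge of the second image, with the content slightly shrunk inside it.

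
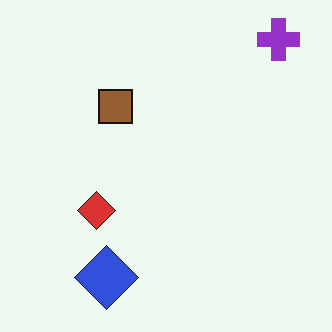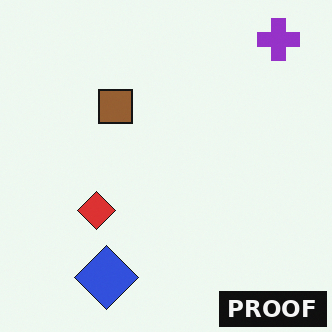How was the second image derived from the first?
Watermarked with the text "PROOF" in the lower-right corner.

A dark label reading "PROOF" appears in the lower-right corner.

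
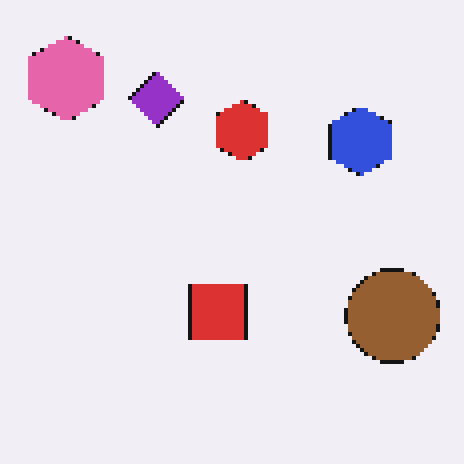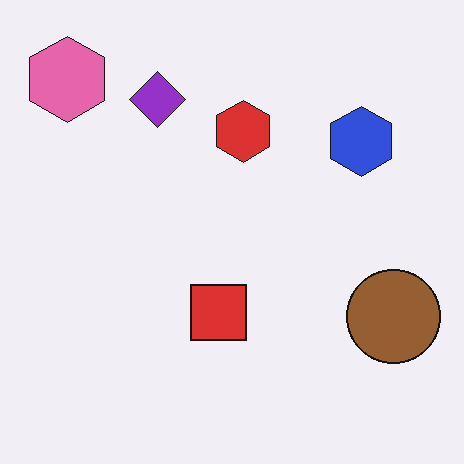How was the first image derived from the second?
This is the original image mildly pixelated.

Shapes are reduced to large square blocks; fine edges and outlines are lost — a downscale-then-upscale (mosaic) effect.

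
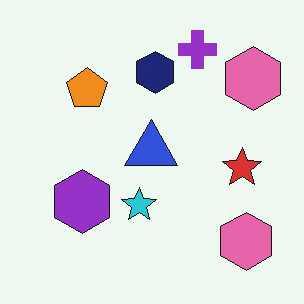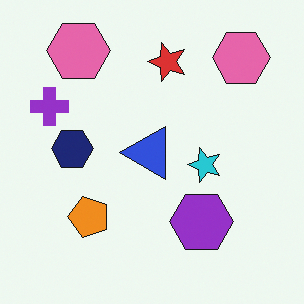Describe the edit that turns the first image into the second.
The image was rotated 90° counter-clockwise.

The purple cross sits in the top of the first image and the left of the second — consistent with a whole-image 90° counter-clockwise rotation.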